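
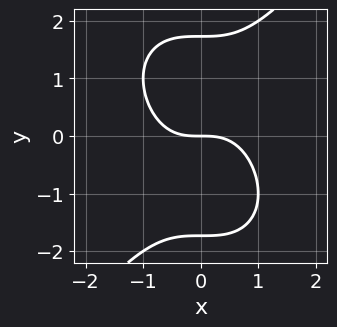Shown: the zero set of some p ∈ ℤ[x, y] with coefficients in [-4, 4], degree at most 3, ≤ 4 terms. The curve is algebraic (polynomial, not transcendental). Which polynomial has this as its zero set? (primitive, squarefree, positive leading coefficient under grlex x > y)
Degree: the shape is more complex than any degree-2 curve, so deg p = 3.
Observable constraints: it crosses the x-axis at the gridline x = 0; one y-axis crossing is at y = 0.
Solving for integer coefficients yields p as stated.

2*x^3 - y^3 + 3*y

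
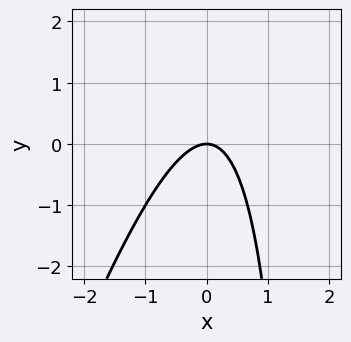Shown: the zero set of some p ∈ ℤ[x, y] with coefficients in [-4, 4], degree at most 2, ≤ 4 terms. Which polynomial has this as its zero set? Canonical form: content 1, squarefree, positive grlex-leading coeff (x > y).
1. Degree: no degree-1 curve has this shape, so deg p = 2.
2. Reading off the gridlines: one y-axis crossing is at y = 0; one x-axis crossing is at x = 0.
3. These observations pin down the coefficients.

3*x^2 - x*y + 2*y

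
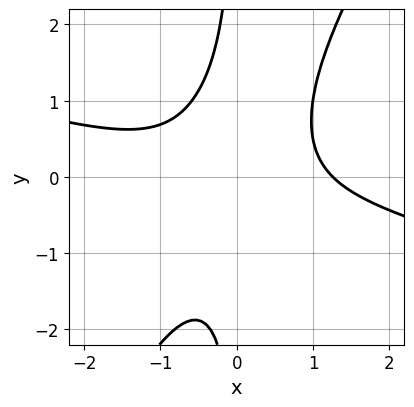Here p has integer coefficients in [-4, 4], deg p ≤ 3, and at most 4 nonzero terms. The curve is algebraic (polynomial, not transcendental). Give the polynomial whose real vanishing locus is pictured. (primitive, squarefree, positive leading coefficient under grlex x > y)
x^3 + 3*x^2*y - 2*x*y^2 - 2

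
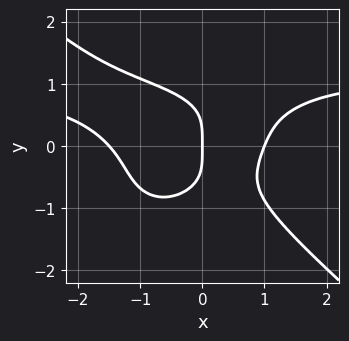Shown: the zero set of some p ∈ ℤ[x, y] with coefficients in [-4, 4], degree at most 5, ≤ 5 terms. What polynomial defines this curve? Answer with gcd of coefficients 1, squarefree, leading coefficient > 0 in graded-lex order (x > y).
(a) Degree: a generic line meets the curve in up to 4 points, so deg p = 4.
(b) Observable constraints: it meets the y-axis at y = 0 (among the integer gridlines); the x-axis gridline crossings are at x ∈ {0, 1}.
(c) Solving for integer coefficients yields p as stated.

2*x^3*y + 3*y^4 - 2*x^3 - x^2 + 3*x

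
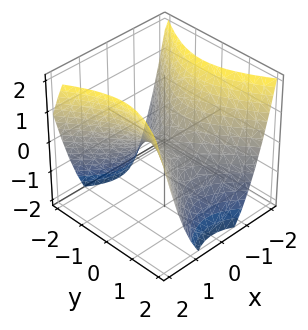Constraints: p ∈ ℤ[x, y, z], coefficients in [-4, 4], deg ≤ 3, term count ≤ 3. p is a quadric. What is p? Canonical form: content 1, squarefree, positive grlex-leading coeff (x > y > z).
1. The degree is 2 — a hyperbolic paraboloid; a quadric.
2. Symmetries: it's symmetric under y → −y, forcing even powers of y; the x ↦ −x reflection is a symmetry, so x appears only in even powers.
3. Checking where it meets the axes: it meets the x-axis at x = 0 (among the integer gridlines); one z-axis crossing is at z = 0; it meets the y-axis at y = 0 (among the integer gridlines).
4. These observations pin down the coefficients.

3*x^2 - 2*y^2 - 3*z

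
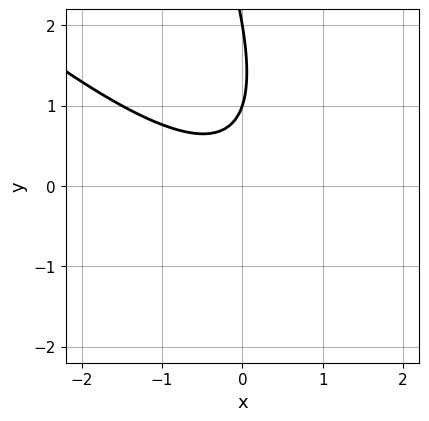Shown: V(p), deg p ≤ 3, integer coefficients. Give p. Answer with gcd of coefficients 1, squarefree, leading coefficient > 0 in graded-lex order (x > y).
2*x^2 + 3*x*y + y^2 - 3*y + 2

The degree is 2 — no degree-1 curve has this shape.
From the axis intercepts and sections: among the integer gridlines, it crosses the y-axis at y ∈ {1, 2}; the curve avoids every integer x-axis point in the box.
Matching integer coefficients to the picture gives p.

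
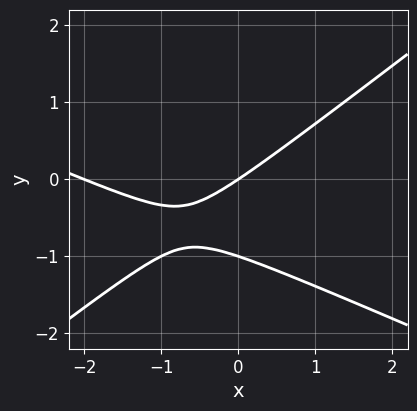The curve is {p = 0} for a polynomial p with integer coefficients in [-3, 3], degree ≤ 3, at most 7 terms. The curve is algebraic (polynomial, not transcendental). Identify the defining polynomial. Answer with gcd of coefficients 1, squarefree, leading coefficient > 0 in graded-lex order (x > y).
The degree is 2 — no degree-1 curve has this shape.
Reading off the gridlines: the y-axis gridline crossings are at y ∈ {-1, 0}; the x-axis gridline crossings are at x ∈ {-2, 0}.
Together with the visible shape, these determine p as stated.

x^2 + x*y - 3*y^2 + 2*x - 3*y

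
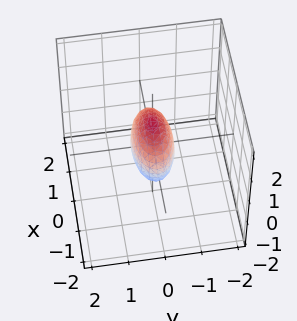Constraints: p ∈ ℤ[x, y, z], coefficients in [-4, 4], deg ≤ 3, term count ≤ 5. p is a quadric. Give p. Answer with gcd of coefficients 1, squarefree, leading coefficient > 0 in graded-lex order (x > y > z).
First, degree: a closed, bounded, convex surface; a quadric, so deg p = 2.
Next, symmetries: it's symmetric under z → −z, forcing even powers of z; mirror symmetry x ↦ −x ⇒ only even powers of x; it's symmetric under y → −y, forcing even powers of y.
Then, from the axis intercepts and sections: the z-axis gridline crossings are at z ∈ {-1, 1}; among the integer gridlines, it crosses the x-axis at x ∈ {-1, 1}.
Finally, matching integer coefficients to the picture gives p.

x^2 + 3*y^2 + z^2 - 1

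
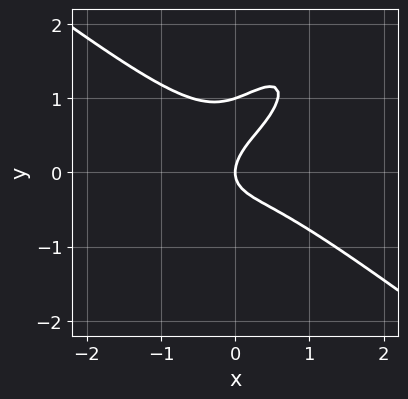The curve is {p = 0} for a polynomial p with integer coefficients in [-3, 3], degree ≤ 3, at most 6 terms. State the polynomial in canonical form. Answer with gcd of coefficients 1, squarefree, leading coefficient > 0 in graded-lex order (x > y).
3*x^3 - 3*x*y^2 + 3*y^3 - 3*y^2 + 2*x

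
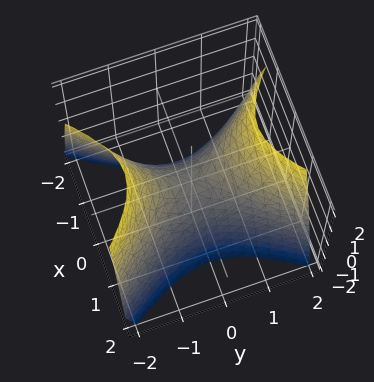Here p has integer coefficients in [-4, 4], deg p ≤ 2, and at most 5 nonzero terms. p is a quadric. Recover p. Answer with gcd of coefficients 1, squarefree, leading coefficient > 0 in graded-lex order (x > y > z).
(a) Degree: a saddle surface; a quadric, so deg p = 2.
(b) Symmetries: mirror symmetry x ↦ −x ⇒ only even powers of x; it's symmetric under y → −y, forcing even powers of y.
(c) Observable constraints: one x-axis crossing is at x = 0; one y-axis crossing is at y = 0; it meets the z-axis at z = 0 (among the integer gridlines).
(d) Fitting integer coefficients to these (and the overall shape) gives p.

3*x^2 - 2*y^2 + 2*z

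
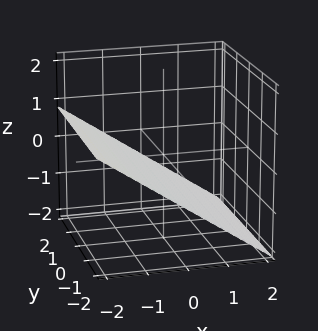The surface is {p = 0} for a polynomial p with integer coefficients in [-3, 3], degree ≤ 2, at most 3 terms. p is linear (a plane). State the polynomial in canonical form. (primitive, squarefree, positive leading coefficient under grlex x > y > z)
First, the degree is 1 — every cross-section is a straight line — this is a plane.
Then, reading off the gridlines: the surface avoids every integer y-axis point in the box; it crosses the x-axis at the gridline x = -1.
Finally, these observations pin down the coefficients.

2*x + 3*z + 2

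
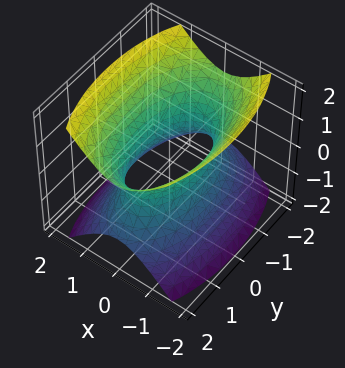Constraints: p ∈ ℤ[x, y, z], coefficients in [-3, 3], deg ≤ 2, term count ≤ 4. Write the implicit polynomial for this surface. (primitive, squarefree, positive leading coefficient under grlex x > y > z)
3*x^2 + y^2 - 2*z^2 - 2

The degree is 2 — an hourglass — one-sheet hyperboloid; a quadric.
Symmetries: the y ↦ −y reflection is a symmetry, so y appears only in even powers; it's symmetric under x → −x, forcing even powers of x; mirror symmetry z ↦ −z ⇒ only even powers of z.
From the axis intercepts and sections: the surface avoids every integer z-axis point in the box.
The integer polynomial consistent with all of this is the stated p.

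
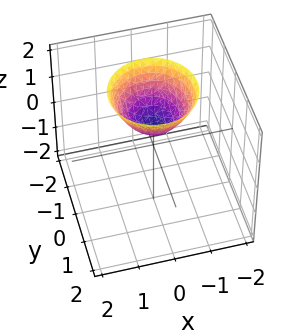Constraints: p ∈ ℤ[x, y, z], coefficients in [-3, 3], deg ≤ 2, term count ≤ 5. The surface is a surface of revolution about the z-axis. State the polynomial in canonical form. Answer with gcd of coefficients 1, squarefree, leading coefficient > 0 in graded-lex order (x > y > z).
3*x^2 + 3*y^2 - 3*z + 2

deg p = 2. A generic line meets the surface in up to 2 points.
Symmetries: rotational symmetry about the z-axis ⇒ p depends on x, y only through x² + y².
Checking where it meets the axes: a circular section at z = 1 has radius between 0 and 1; the surface avoids every integer y-axis point in the box; it misses every integer gridline on the x-axis.
Together with the visible shape, these determine p as stated.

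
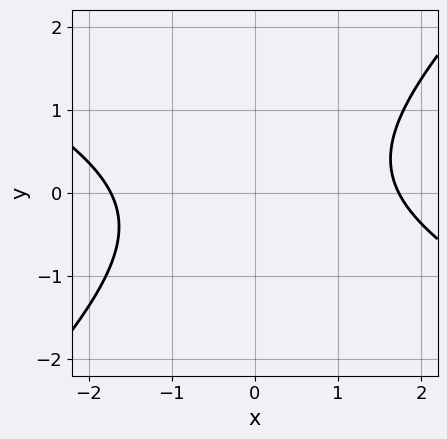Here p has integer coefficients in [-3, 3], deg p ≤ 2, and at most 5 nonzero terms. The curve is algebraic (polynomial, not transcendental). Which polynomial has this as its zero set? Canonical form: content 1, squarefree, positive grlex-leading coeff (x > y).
(a) Degree: a generic line meets the curve in up to 2 points, so deg p = 2.
(b) Against the integer gridlines: the curve avoids every integer y-axis point in the box.
(c) The integer polynomial consistent with all of this is the stated p.

x^2 + x*y - 2*y^2 - 3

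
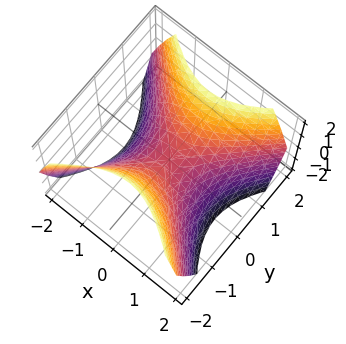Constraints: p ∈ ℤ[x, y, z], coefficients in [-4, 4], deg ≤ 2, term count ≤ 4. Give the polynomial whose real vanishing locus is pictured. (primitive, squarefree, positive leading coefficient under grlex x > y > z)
deg p = 2. A saddle surface; a quadric.
Symmetries: mirror symmetry x ↦ −x ⇒ only even powers of x; mirror symmetry y ↦ −y ⇒ only even powers of y.
Against the integer gridlines: it crosses the y-axis at the gridline y = 0; it crosses the x-axis at the gridline x = 0.
Solving for integer coefficients yields p as stated.

x^2 - y^2 + z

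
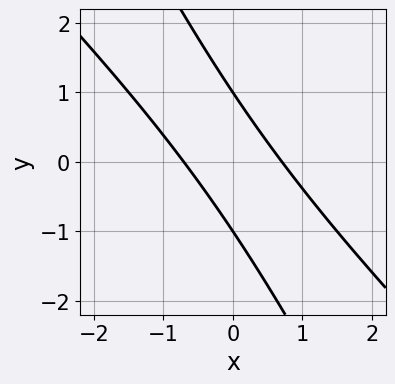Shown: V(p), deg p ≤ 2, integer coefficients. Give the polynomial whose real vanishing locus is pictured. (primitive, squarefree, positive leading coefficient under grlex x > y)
2*x^2 + 3*x*y + y^2 - 1

(a) Degree: a generic line meets the curve in up to 2 points, so deg p = 2.
(b) Reading off the gridlines: among the integer gridlines, it crosses the y-axis at y ∈ {-1, 1}.
(c) Assembling these constraints gives the stated polynomial.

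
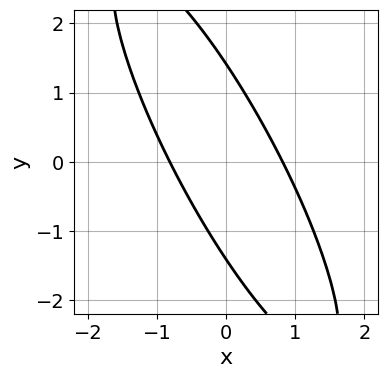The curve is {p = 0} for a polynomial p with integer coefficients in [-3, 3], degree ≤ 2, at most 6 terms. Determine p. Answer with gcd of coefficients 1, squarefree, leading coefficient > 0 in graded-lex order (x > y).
1. deg p = 2.
2. Solving for integer coefficients yields p as stated.

3*x^2 + 3*x*y + y^2 - 2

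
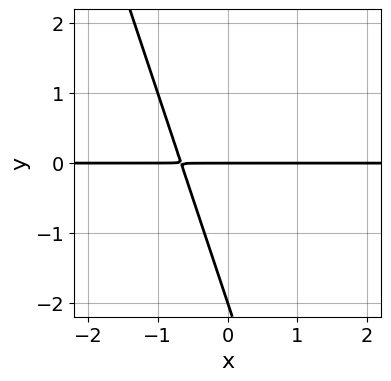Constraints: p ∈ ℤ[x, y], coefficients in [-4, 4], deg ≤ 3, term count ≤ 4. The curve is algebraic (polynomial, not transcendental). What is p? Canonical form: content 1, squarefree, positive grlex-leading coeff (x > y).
1. Degree: a generic line meets the curve in up to 2 points, so deg p = 2.
2. Checking where it meets the axes: the y-axis gridline crossings are at y ∈ {-2, 0}; every point of the x-axis in the box is on the curve.
3. Assembling these constraints gives the stated polynomial.

3*x*y + y^2 + 2*y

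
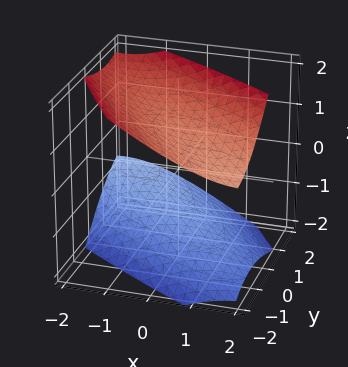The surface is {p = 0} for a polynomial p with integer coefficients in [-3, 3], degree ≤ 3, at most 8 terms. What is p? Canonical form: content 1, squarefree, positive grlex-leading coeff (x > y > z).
x^2 + 2*x*y + y^2 + y*z - 2*z^2 + 3

First, I count 2 distinct pieces. They look like related sheets of one shape, so recover p as a whole.
Next, deg p = 2. The shape is more complex than any degree-1 surface.
Next, checking where it meets the axes: no y-intercept at any integer in the box; the surface avoids every integer x-axis point in the box.
Finally, matching integer coefficients to the picture gives p.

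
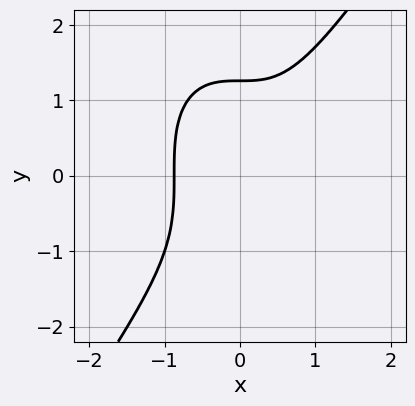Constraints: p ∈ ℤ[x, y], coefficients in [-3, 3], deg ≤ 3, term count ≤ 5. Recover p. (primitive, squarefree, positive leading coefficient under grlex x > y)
3*x^3 - y^3 + 2

(a) Degree: the shape is more complex than any degree-2 curve, so deg p = 3.
(b) Matching integer coefficients to the picture gives p.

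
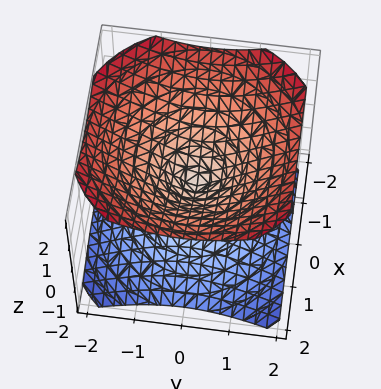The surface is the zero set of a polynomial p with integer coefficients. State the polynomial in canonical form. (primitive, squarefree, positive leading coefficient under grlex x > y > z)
2*x^2 + 2*y^2 - 3*z^2

1. There are 2 components. They look like related sheets of one shape, so recover p as a whole.
2. deg p = 2. A double cone through the origin; a quadric.
3. Symmetries: rotational symmetry about the z-axis ⇒ p depends on x, y only through x² + y²; mirror symmetry z ↦ −z ⇒ only even powers of z.
4. Checking where it meets the axes: it crosses the x-axis at the gridline x = 0; it crosses the z-axis at the gridline z = 0; a circular section at z = -1 has radius between 1 and 2; it crosses the y-axis at the gridline y = 0.
5. These observations pin down the coefficients.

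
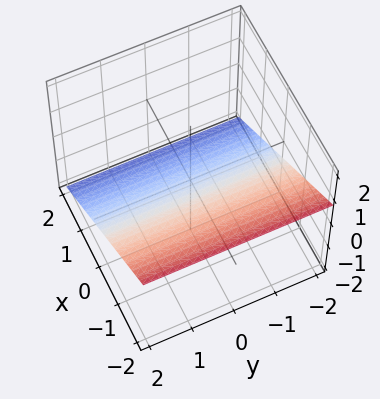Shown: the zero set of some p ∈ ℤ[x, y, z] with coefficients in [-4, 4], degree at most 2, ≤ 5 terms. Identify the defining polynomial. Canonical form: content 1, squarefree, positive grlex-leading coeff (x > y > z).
2*x + 3*z + 2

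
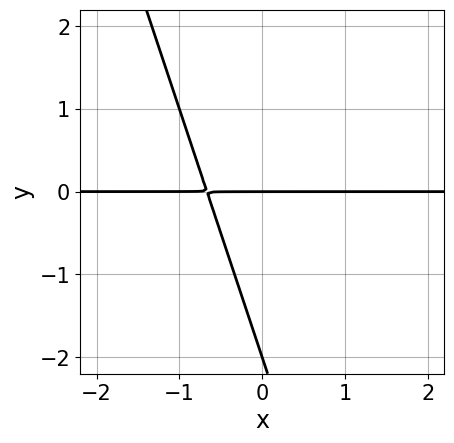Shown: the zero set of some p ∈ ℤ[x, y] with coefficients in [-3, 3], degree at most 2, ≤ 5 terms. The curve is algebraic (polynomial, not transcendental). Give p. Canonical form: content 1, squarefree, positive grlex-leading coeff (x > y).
1. deg p = 2. No degree-1 curve has this shape.
2. Reading off the gridlines: the visible x-axis segment lies entirely on the curve; the y-axis gridline crossings are at y ∈ {-2, 0}.
3. Fitting integer coefficients to these (and the overall shape) gives p.

3*x*y + y^2 + 2*y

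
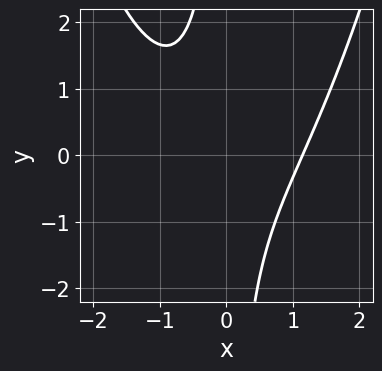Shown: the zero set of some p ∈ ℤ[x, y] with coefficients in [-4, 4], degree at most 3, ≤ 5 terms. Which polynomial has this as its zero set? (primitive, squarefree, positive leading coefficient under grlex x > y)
2*x^3 - 3*x*y - 3

First, the degree is 3 — a generic line meets the curve in up to 3 points.
Then, against the integer gridlines: no y-intercept at any integer in the box.
Finally, these observations pin down the coefficients.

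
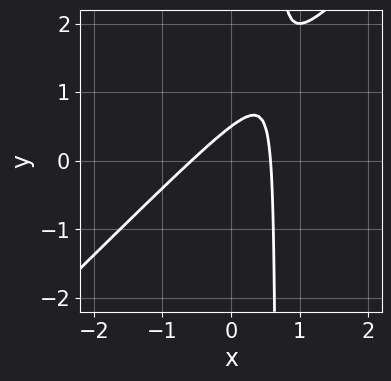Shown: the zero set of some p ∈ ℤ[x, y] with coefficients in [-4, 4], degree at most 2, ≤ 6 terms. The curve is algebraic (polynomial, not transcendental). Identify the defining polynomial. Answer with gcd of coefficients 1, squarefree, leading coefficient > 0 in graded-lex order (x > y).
3*x^2 - 3*x*y + 2*y - 1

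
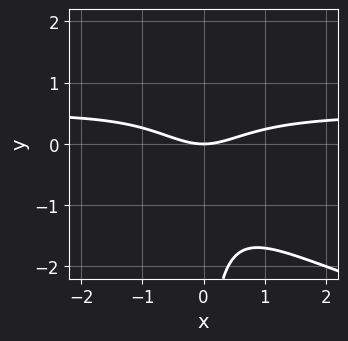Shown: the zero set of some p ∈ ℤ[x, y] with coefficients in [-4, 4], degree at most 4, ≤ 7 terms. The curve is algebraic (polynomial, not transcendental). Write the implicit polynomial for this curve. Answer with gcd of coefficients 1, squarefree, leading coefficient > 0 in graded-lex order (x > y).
(a) Degree: the shape is more complex than any degree-3 curve, so deg p = 4.
(b) From the visible intercepts: it crosses the x-axis at the gridline x = 0; it crosses the y-axis at the gridline y = 0.
(c) The integer polynomial consistent with all of this is the stated p.

x*y^3 - 2*x^2*y - x*y^2 + x^2 - 2*y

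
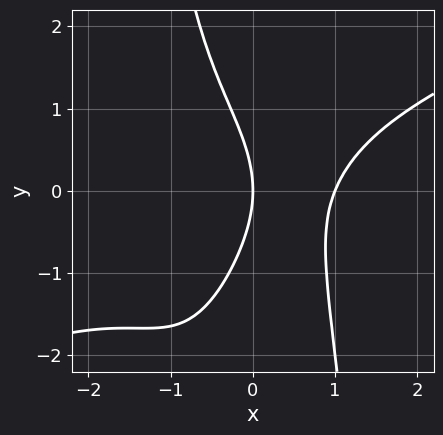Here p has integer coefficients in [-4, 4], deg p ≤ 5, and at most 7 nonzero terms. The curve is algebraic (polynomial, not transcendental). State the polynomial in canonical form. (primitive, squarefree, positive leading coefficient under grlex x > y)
x^4 - 2*x^3*y + 2*x^2 - y^2 - 3*x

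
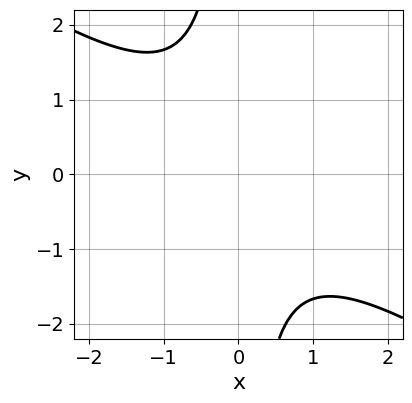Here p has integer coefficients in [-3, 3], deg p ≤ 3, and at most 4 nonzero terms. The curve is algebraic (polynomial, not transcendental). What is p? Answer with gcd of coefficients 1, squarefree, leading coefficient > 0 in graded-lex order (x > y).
The degree is 2 — no degree-1 curve has this shape.
From the axis intercepts and sections: the curve avoids every integer x-axis point in the box; no y-intercept at any integer in the box.
Assembling these constraints gives the stated polynomial.

2*x^2 + 3*x*y + 3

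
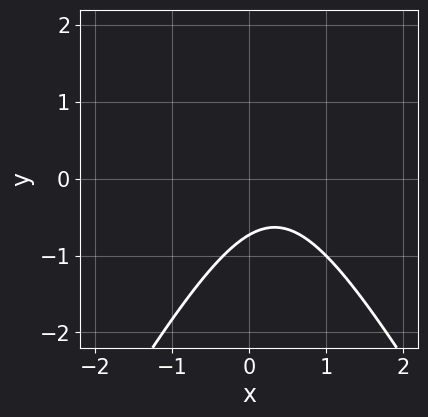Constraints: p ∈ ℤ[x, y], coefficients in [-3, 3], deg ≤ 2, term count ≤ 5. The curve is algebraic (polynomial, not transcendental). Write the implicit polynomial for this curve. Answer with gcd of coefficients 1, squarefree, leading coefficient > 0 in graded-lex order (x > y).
(a) deg p = 2. No degree-1 curve has this shape.
(b) From the visible intercepts: the curve avoids every integer x-axis point in the box.
(c) Matching integer coefficients to the picture gives p.

3*x^2 - y^2 - 2*x + 2*y + 2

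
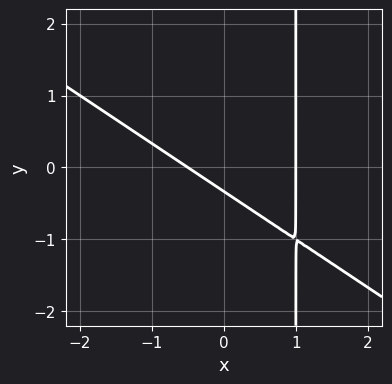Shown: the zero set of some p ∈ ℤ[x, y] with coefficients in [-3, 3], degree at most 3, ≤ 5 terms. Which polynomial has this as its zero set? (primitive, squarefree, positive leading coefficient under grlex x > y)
2*x^2 + 3*x*y - x - 3*y - 1

deg p = 2. No degree-1 curve has this shape.
Against the integer gridlines: it meets the x-axis at x = 1 (among the integer gridlines).
Solving for integer coefficients yields p as stated.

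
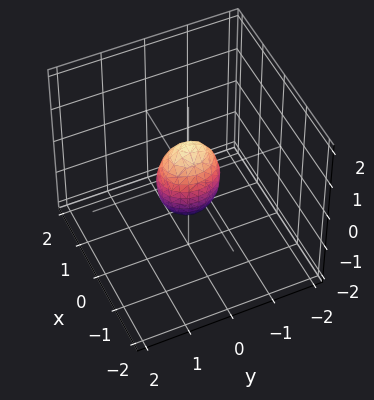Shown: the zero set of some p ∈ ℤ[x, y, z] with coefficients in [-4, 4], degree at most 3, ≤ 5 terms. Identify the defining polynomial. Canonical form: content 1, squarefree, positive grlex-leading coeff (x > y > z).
3*x^2 + 2*y^2 + z^2 - 1

First, the degree is 2 — a closed, bounded, convex surface; a quadric.
Then, symmetries: mirror symmetry y ↦ −y ⇒ only even powers of y; it's symmetric under z → −z, forcing even powers of z; mirror symmetry x ↦ −x ⇒ only even powers of x.
Then, checking where it meets the axes: among the integer gridlines, it crosses the z-axis at z ∈ {-1, 1}.
Finally, these observations pin down the coefficients.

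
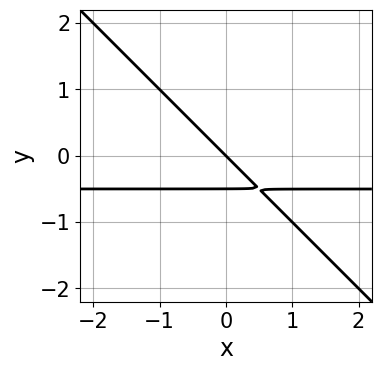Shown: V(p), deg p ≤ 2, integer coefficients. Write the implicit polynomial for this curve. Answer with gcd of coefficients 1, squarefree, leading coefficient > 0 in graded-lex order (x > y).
2*x*y + 2*y^2 + x + y

1. Degree: a generic line meets the curve in up to 2 points, so deg p = 2.
2. Against the integer gridlines: it crosses the x-axis at the gridline x = 0; it meets the y-axis at y = 0 (among the integer gridlines).
3. Putting this together gives p.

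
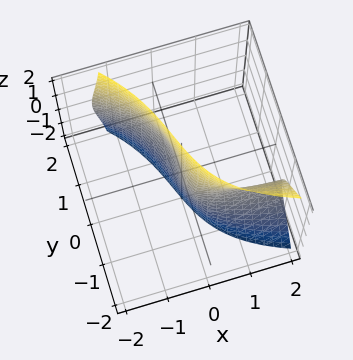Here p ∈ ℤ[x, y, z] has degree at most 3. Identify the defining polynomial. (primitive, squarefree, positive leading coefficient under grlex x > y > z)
Degree: a generic line meets the surface in up to 3 points, so deg p = 3.
Checking where it meets the axes: one x-axis crossing is at x = 0; one y-axis crossing is at y = 0; every point of the z-axis in the box is on the surface.
The integer polynomial consistent with all of this is the stated p.

2*x*z^2 + y^3 + y*z^2 + 2*x*y + 2*x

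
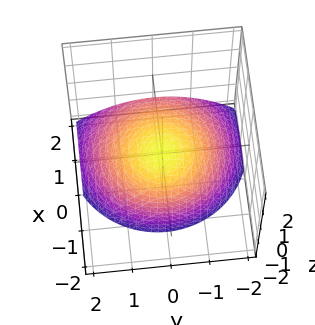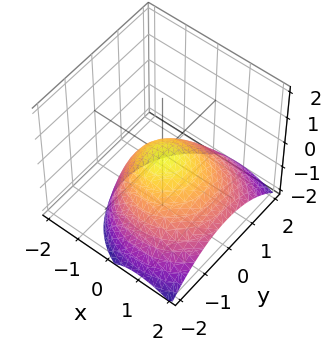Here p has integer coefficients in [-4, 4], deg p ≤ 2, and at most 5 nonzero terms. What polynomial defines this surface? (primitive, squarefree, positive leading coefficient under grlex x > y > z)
x^2 + x*z + y^2 + 2*z

(a) The degree is 2 — no degree-1 surface has this shape.
(b) From the axis intercepts and sections: it crosses the y-axis at the gridline y = 0; it meets the x-axis at x = 0 (among the integer gridlines); one z-axis crossing is at z = 0.
(c) Fitting integer coefficients to these (and the overall shape) gives p.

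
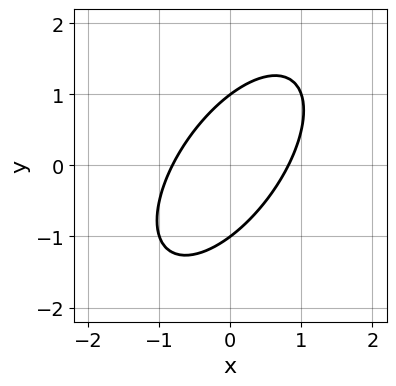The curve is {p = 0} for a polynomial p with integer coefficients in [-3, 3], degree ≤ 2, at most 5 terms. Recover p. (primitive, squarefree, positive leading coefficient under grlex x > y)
3*x^2 - 3*x*y + 2*y^2 - 2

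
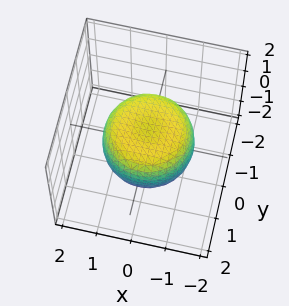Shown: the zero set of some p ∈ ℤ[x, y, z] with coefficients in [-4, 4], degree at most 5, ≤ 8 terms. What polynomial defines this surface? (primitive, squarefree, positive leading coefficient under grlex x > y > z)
2*x^4 + 4*x^2*y^2 + 2*y^4 - 2*x^2 - 2*y^2 + 3*z^2 - 2

1. deg p = 4. A generic line meets the surface in up to 4 points.
2. Symmetries: rotational symmetry about the z-axis ⇒ p depends on x, y only through x² + y².
3. Against the integer gridlines: a circular section at z = 0 has radius between 1 and 2.
4. Fitting integer coefficients to these (and the overall shape) gives p.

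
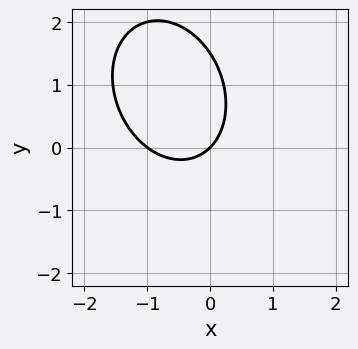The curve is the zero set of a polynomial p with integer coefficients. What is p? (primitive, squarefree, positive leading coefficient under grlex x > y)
First, deg p = 2.
Then, checking where it meets the axes: the x-axis gridline crossings are at x ∈ {-1, 0}; it meets the y-axis at y = 0 (among the integer gridlines).
Finally, together with the visible shape, these determine p as stated.

3*x^2 + x*y + 2*y^2 + 3*x - 3*y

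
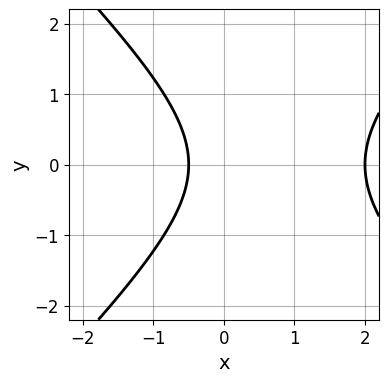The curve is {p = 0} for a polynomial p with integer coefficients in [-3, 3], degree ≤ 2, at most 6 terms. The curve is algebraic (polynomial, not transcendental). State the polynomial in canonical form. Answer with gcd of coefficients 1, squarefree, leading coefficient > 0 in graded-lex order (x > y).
2*x^2 - 2*y^2 - 3*x - 2

deg p = 2.
Symmetries: mirror symmetry y ↦ −y ⇒ only even powers of y.
Against the integer gridlines: one x-axis crossing is at x = 2; it misses every integer gridline on the y-axis.
Together with the visible shape, these determine p as stated.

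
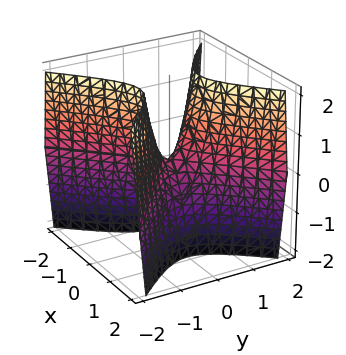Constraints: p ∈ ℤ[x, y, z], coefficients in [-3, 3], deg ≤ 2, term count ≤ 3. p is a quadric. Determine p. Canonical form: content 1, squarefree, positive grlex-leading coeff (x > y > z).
The degree is 2 — a saddle surface; a quadric.
Symmetries: it's symmetric under y → −y, forcing even powers of y; mirror symmetry x ↦ −x ⇒ only even powers of x.
Observable constraints: one y-axis crossing is at y = 0; it crosses the z-axis at the gridline z = 0; it crosses the x-axis at the gridline x = 0.
The integer polynomial consistent with all of this is the stated p.

3*x^2 - 3*y^2 + z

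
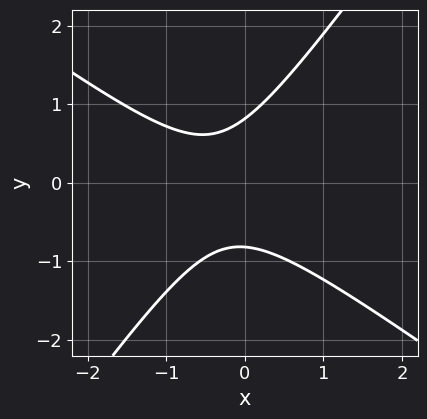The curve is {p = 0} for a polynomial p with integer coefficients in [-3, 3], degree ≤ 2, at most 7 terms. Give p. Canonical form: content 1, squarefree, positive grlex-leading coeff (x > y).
3*x^2 + 2*x*y - 3*y^2 + 2*x + 2

(a) deg p = 2.
(b) Observable constraints: the curve avoids every integer x-axis point in the box.
(c) The integer polynomial consistent with all of this is the stated p.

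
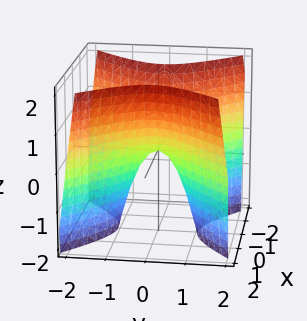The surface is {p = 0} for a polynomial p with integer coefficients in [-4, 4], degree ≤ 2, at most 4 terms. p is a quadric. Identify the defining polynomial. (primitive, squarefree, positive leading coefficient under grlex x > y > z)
The degree is 2 — a saddle surface; a quadric.
Symmetries: it's symmetric under y → −y, forcing even powers of y; mirror symmetry x ↦ −x ⇒ only even powers of x.
Observable constraints: one z-axis crossing is at z = 0; it crosses the x-axis at the gridline x = 0; one y-axis crossing is at y = 0.
Together with the visible shape, these determine p as stated.

2*x^2 - 2*y^2 - z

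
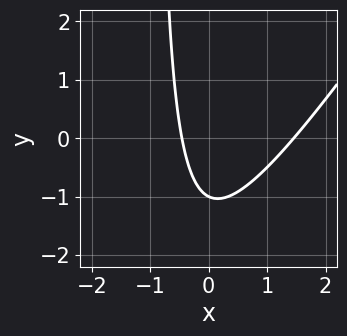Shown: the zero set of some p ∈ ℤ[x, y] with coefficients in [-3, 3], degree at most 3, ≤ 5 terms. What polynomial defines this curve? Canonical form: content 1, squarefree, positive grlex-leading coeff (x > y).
3*x^2 - 2*x*y - 3*x - 2*y - 2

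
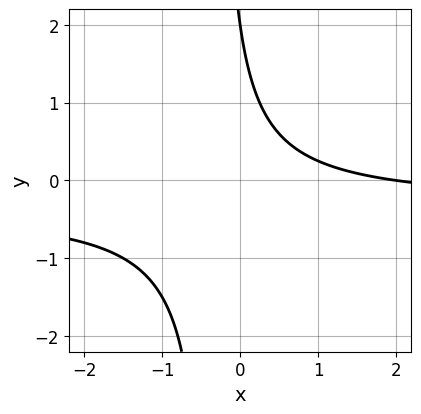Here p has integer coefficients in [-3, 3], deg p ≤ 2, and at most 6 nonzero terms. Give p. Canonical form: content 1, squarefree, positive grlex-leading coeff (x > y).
3*x*y + x + y - 2

First, the degree is 2 — the shape is more complex than any degree-1 curve.
Next, checking where it meets the axes: it meets the x-axis at x = 2 (among the integer gridlines); one y-axis crossing is at y = 2.
Finally, the integer polynomial consistent with all of this is the stated p.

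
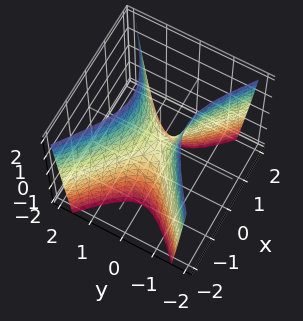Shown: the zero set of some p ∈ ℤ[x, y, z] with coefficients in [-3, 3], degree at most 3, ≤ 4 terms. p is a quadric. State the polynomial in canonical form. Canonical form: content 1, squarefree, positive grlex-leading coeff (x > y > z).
2*x^2 - 3*y^2 + z

First, the degree is 2 — a hyperbolic paraboloid; a quadric.
Next, symmetries: it's symmetric under x → −x, forcing even powers of x; the y ↦ −y reflection is a symmetry, so y appears only in even powers.
Then, against the integer gridlines: one x-axis crossing is at x = 0; it crosses the z-axis at the gridline z = 0; one y-axis crossing is at y = 0.
Finally, these observations pin down the coefficients.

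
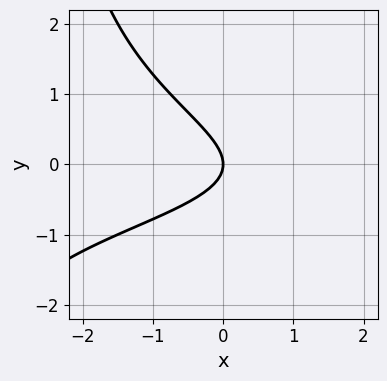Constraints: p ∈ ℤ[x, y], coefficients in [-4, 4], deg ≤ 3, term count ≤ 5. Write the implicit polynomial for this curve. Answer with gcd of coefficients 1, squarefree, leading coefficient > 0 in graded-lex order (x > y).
x*y^2 + x*y + 3*y^2 + 2*x

1. The degree is 3 — no degree-2 curve has this shape.
2. From the axis intercepts and sections: it crosses the x-axis at the gridline x = 0; one y-axis crossing is at y = 0.
3. Fitting integer coefficients to these (and the overall shape) gives p.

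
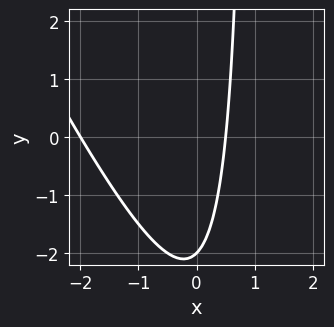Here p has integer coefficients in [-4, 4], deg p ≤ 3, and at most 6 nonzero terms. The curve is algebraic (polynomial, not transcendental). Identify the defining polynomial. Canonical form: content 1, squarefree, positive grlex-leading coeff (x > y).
2*x^2 + x*y + 3*x - y - 2

First, deg p = 2. The shape is more complex than any degree-1 curve.
Next, from the axis intercepts and sections: one y-axis crossing is at y = -2; one x-axis crossing is at x = -2.
Finally, fitting integer coefficients to these (and the overall shape) gives p.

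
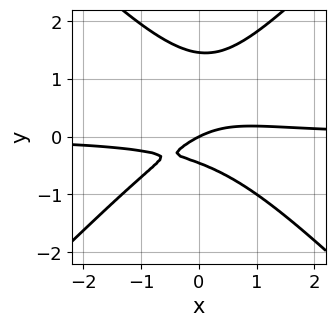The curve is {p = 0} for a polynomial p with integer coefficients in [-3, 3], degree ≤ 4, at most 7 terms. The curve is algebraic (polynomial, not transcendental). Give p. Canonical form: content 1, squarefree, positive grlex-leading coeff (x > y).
3*x^2*y - 3*y^3 + 3*y^2 - x + 2*y

1. Degree: the shape is more complex than any degree-2 curve, so deg p = 3.
2. From the visible intercepts: it meets the y-axis at y = 0 (among the integer gridlines); it crosses the x-axis at the gridline x = 0.
3. Together with the visible shape, these determine p as stated.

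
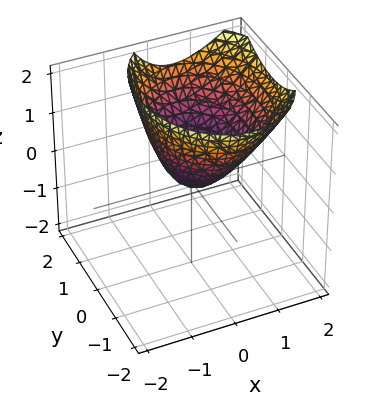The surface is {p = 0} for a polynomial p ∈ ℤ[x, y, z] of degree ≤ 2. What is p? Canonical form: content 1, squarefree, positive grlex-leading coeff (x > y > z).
3*x^2 - 2*x*z + 2*y^2 - y*z - 3*z

The degree is 2 — no degree-1 surface has this shape.
From the axis intercepts and sections: it meets the x-axis at x = 0 (among the integer gridlines); one z-axis crossing is at z = 0.
Matching integer coefficients to the picture gives p.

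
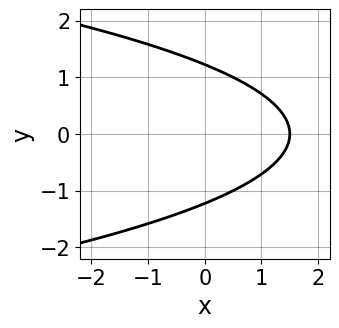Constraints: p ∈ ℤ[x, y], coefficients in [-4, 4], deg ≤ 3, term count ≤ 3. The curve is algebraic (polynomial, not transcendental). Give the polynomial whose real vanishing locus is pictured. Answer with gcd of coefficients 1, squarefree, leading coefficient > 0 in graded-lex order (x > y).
First, deg p = 2. A generic line meets the curve in up to 2 points.
Next, symmetries: it's symmetric under y → −y, forcing even powers of y.
Finally, putting this together gives p.

2*y^2 + 2*x - 3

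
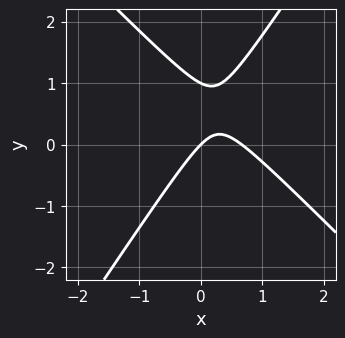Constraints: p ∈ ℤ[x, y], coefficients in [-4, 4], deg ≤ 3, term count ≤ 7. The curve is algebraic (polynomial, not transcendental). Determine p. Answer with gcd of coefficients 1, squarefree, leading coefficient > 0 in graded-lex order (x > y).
3*x^2 + x*y - 2*y^2 - 2*x + 2*y

First, deg p = 2.
Next, reading off the gridlines: it meets the x-axis at x = 0 (among the integer gridlines); the y-axis gridline crossings are at y ∈ {0, 1}.
Finally, assembling these constraints gives the stated polynomial.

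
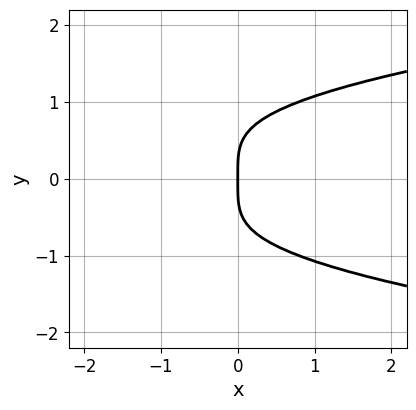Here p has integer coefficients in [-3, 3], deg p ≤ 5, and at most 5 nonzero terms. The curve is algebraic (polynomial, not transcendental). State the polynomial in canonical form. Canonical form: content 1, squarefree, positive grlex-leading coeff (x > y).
First, deg p = 4.
Then, symmetries: mirror symmetry y ↦ −y ⇒ only even powers of y.
Then, reading off the gridlines: it crosses the x-axis at the gridline x = 0; it meets the y-axis at y = 0 (among the integer gridlines).
Finally, these observations pin down the coefficients.

3*y^4 - x^2 - 3*x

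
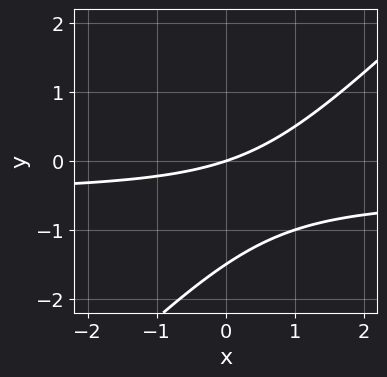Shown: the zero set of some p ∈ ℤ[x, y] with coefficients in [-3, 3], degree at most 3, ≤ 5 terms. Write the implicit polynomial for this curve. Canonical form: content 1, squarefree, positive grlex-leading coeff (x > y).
2*x*y - 2*y^2 + x - 3*y

1. deg p = 2.
2. From the axis intercepts and sections: it meets the y-axis at y = 0 (among the integer gridlines); one x-axis crossing is at x = 0.
3. Putting this together gives p.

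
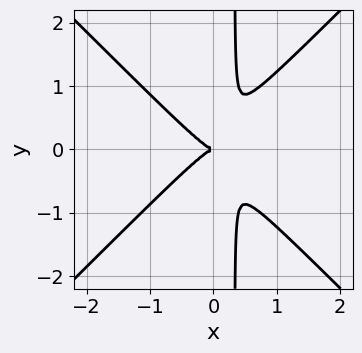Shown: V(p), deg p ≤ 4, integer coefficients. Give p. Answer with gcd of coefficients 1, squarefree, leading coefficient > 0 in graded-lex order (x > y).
3*x^3 - 3*x*y^2 + y^2

The degree is 3 — a generic line meets the curve in up to 3 points.
Symmetries: mirror symmetry y ↦ −y ⇒ only even powers of y.
Reading off the gridlines: it meets the x-axis at x = 0 (among the integer gridlines); it meets the y-axis at y = 0 (among the integer gridlines).
Together with the visible shape, these determine p as stated.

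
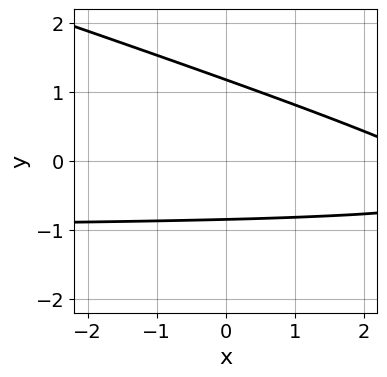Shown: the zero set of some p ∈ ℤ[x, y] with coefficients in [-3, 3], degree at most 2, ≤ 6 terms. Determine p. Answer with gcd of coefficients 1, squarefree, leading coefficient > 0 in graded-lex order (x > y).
1. The degree is 2 — no degree-1 curve has this shape.
2. From the axis intercepts and sections: it misses every integer gridline on the x-axis.
3. Fitting integer coefficients to these (and the overall shape) gives p.

x*y + 3*y^2 + x - y - 3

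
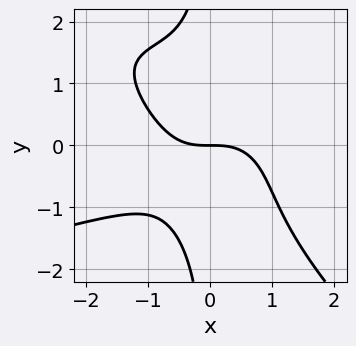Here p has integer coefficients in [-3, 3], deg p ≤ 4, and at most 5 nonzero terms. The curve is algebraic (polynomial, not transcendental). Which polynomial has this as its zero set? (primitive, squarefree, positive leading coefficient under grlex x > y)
2*x^2*y^2 + 2*x*y^3 + 2*x^3 + 3*y

The degree is 4 — a generic line meets the curve in up to 4 points.
Observable constraints: one y-axis crossing is at y = 0; it meets the x-axis at x = 0 (among the integer gridlines).
The integer polynomial consistent with all of this is the stated p.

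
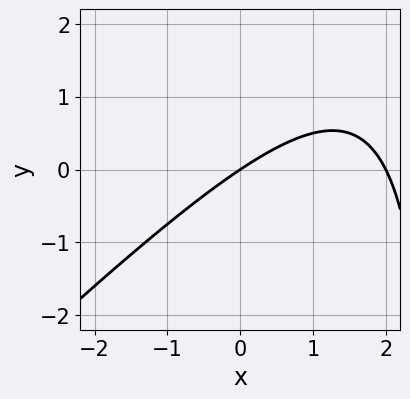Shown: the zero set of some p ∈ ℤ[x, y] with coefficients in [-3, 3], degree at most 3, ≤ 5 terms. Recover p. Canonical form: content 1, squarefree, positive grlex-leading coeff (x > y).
x^2 - x*y - 2*x + 3*y

1. The degree is 2 — the shape is more complex than any degree-1 curve.
2. Against the integer gridlines: among the integer gridlines, it crosses the x-axis at x ∈ {0, 2}; one y-axis crossing is at y = 0.
3. These observations pin down the coefficients.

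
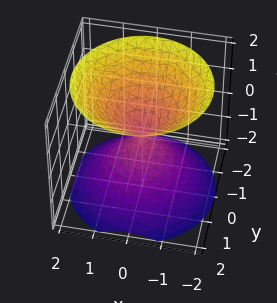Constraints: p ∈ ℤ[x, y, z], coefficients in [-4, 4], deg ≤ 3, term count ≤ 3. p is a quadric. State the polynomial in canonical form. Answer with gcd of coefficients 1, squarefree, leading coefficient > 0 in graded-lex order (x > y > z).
(a) I count 2 distinct pieces.
(b) Degree: two nappes meeting at a single point; a quadric, so deg p = 2.
(c) Symmetries: rotational symmetry about the z-axis ⇒ p depends on x, y only through x² + y²; the z ↦ −z reflection is a symmetry, so z appears only in even powers.
(d) Reading off the gridlines: it meets the y-axis at y = 0 (among the integer gridlines); it crosses the z-axis at the gridline z = 0; one x-axis crossing is at x = 0; a circular section at z = -1 has radius exactly 1.
(e) Together with the visible shape, these determine p as stated.

x^2 + y^2 - z^2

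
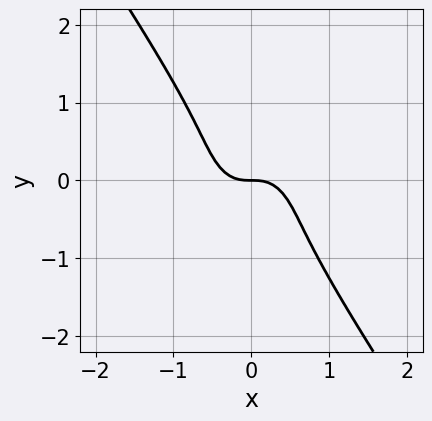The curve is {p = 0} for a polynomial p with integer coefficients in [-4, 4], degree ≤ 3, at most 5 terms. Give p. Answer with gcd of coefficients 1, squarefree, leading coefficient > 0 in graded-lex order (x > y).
3*x^3 + 2*x^2*y + 3*x*y^2 + 2*y^3 + y

First, the degree is 3 — no degree-2 curve has this shape.
Next, from the visible intercepts: it meets the x-axis at x = 0 (among the integer gridlines); it crosses the y-axis at the gridline y = 0.
Finally, the integer polynomial consistent with all of this is the stated p.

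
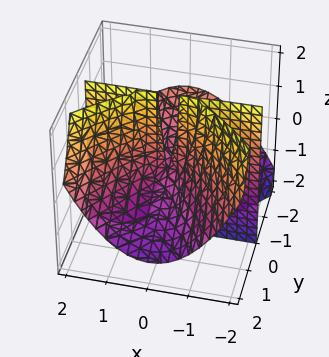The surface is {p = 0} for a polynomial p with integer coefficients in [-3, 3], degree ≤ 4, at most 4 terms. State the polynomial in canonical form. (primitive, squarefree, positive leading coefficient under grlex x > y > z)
(a) Degree: a generic line meets the surface in up to 3 points, so deg p = 3.
(b) Checking where it meets the axes: the visible z-axis segment lies entirely on the surface; the visible x-axis segment lies entirely on the surface; it crosses the y-axis at the gridline y = -1.
(c) Assembling these constraints gives the stated polynomial.

2*x^2*y - y^3 - 2*y^2*z - y^2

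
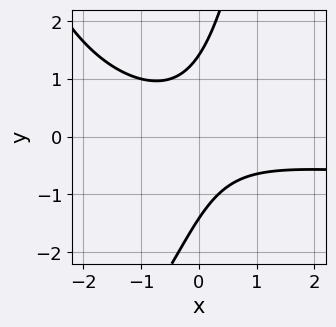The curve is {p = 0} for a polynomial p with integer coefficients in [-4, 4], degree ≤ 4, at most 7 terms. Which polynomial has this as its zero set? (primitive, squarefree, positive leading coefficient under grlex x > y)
Degree: a generic line meets the curve in up to 3 points, so deg p = 3.
Against the integer gridlines: the curve avoids every integer x-axis point in the box.
Fitting integer coefficients to these (and the overall shape) gives p.

x^2*y + x^2 + 3*x*y - y^2 + 2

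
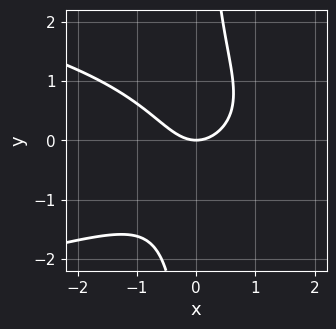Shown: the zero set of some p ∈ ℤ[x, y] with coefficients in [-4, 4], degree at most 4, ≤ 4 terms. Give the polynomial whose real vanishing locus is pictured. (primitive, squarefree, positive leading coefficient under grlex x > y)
x*y^2 + x^2 - y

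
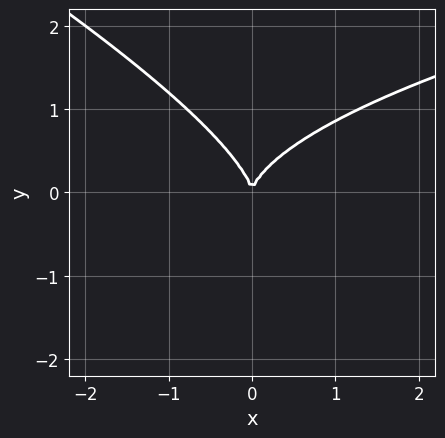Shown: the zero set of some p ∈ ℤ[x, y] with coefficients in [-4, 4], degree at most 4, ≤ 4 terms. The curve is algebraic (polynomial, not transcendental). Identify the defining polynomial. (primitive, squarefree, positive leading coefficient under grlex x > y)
First, degree: the shape is more complex than any degree-2 curve, so deg p = 3.
Next, from the axis intercepts and sections: it meets the y-axis at y = 0 (among the integer gridlines); one x-axis crossing is at x = 0.
Finally, assembling these constraints gives the stated polynomial.

x*y^2 + 2*y^3 - 2*x^2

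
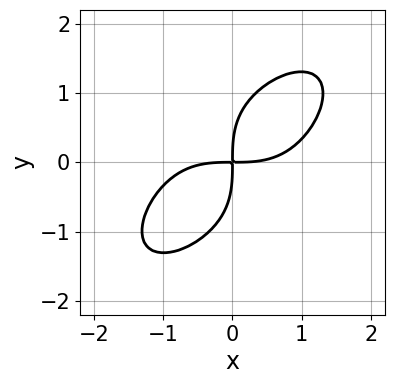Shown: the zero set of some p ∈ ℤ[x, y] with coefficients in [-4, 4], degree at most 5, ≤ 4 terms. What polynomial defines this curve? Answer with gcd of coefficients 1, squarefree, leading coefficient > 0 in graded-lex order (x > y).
First, deg p = 4.
Finally, matching integer coefficients to the picture gives p.

x^4 + y^4 - 3*x*y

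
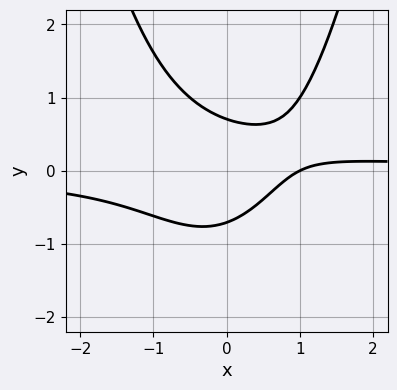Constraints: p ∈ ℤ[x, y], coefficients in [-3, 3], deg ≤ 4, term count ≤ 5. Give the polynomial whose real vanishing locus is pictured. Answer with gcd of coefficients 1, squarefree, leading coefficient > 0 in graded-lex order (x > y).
2*x^2*y - 2*y^2 - x + 1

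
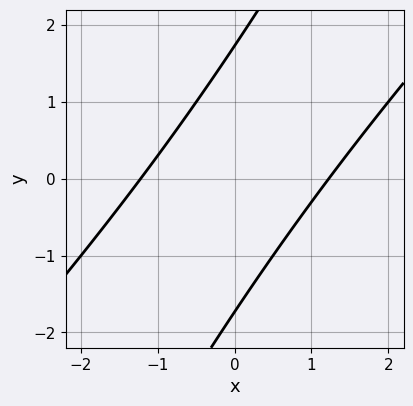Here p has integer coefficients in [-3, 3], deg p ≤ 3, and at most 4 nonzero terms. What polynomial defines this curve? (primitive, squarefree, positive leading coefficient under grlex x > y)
Degree: no degree-1 curve has this shape, so deg p = 2.
Putting this together gives p.

2*x^2 - 3*x*y + y^2 - 3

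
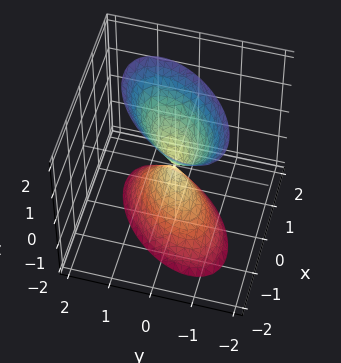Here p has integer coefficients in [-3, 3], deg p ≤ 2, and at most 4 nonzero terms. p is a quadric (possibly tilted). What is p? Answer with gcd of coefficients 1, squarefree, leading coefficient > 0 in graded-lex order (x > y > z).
First, the picture has 2 separate pieces. Treating them together as one polynomial.
Next, the degree is 2 — the shape is more complex than any degree-1 surface.
Then, observable constraints: one z-axis crossing is at z = 0; one x-axis crossing is at x = 0; one y-axis crossing is at y = 0.
Finally, the integer polynomial consistent with all of this is the stated p.

3*x^2 - 3*x*y + 3*y^2 - z^2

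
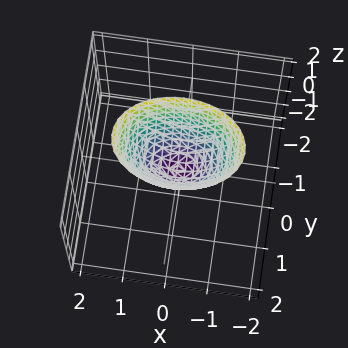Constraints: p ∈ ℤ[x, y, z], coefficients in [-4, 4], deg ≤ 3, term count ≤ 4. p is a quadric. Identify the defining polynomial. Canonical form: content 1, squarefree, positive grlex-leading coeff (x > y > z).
x^2 + 2*y^2 - z

Degree: a single bowl opening along one axis; a quadric, so deg p = 2.
Symmetries: the x ↦ −x reflection is a symmetry, so x appears only in even powers; mirror symmetry y ↦ −y ⇒ only even powers of y.
From the visible intercepts: one x-axis crossing is at x = 0; it crosses the z-axis at the gridline z = 0.
Assembling these constraints gives the stated polynomial.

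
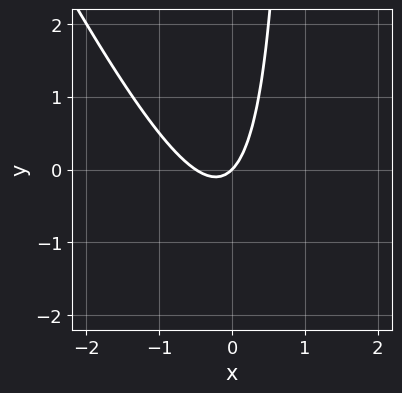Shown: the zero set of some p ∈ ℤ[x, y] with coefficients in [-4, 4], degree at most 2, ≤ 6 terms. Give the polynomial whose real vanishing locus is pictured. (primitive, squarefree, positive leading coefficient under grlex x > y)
1. The degree is 2 — no degree-1 curve has this shape.
2. Checking where it meets the axes: one x-axis crossing is at x = 0; it crosses the y-axis at the gridline y = 0.
3. Together with the visible shape, these determine p as stated.

2*x^2 + x*y + x - y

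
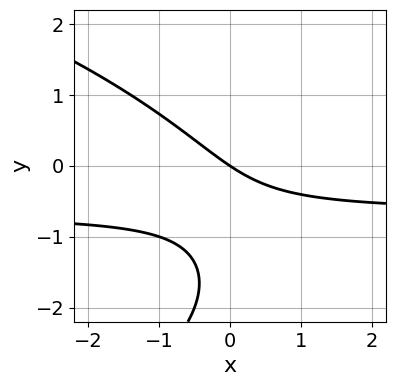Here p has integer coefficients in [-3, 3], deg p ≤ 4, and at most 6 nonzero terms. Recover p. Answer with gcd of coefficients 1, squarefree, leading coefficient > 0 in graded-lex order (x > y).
deg p = 3. A generic line meets the curve in up to 3 points.
From the visible intercepts: it meets the y-axis at y = 0 (among the integer gridlines); one x-axis crossing is at x = 0.
These observations pin down the coefficients.

y^3 + 3*x*y + 3*y^2 + 2*x + 3*y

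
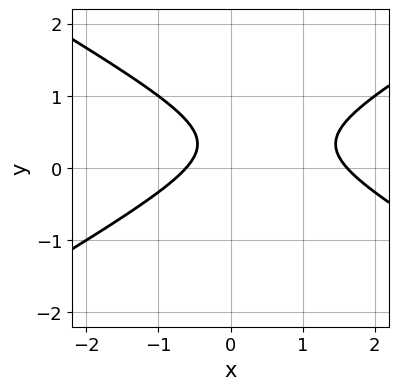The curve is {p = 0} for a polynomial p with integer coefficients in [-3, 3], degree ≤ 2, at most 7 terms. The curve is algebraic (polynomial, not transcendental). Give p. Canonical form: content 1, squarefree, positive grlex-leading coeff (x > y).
x^2 - 3*y^2 - x + 2*y - 1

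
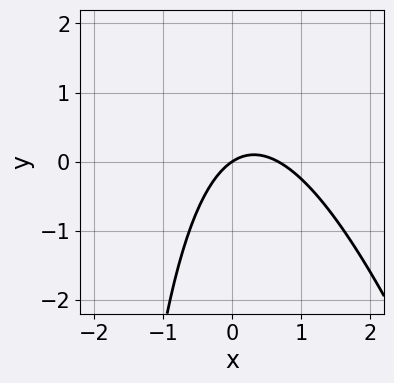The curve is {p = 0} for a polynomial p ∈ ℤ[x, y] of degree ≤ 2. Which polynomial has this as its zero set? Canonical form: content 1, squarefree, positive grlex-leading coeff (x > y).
3*x^2 + x*y - 2*x + 3*y

Degree: a generic line meets the curve in up to 2 points, so deg p = 2.
Observable constraints: it meets the x-axis at x = 0 (among the integer gridlines); it meets the y-axis at y = 0 (among the integer gridlines).
Fitting integer coefficients to these (and the overall shape) gives p.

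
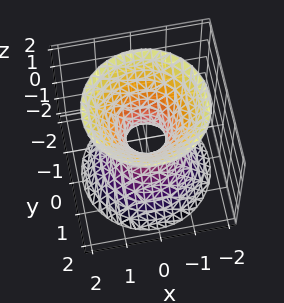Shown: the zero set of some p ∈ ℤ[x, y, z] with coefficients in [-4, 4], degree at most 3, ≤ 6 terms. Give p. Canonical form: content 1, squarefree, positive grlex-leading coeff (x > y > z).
3*x^2 + 3*y^2 - 2*z^2 - 1

(a) The degree is 2 — an hourglass — one-sheet hyperboloid; a quadric.
(b) Symmetries: it's symmetric under z → −z, forcing even powers of z; the surface is invariant under rotation about z: p = q(x² + y², z).
(c) From the visible intercepts: no z-intercept at any integer in the box; a circular section at z = 2 has radius between 1 and 2.
(d) Matching integer coefficients to the picture gives p.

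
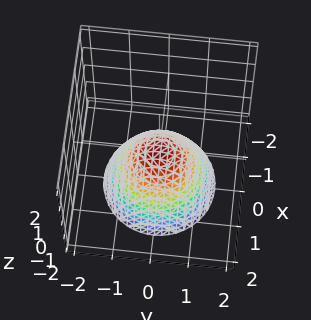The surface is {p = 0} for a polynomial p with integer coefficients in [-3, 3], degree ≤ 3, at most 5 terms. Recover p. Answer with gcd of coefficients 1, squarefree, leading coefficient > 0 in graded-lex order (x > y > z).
(a) deg p = 2.
(b) By symmetry, the z-axis is an axis of rotation, so x and y enter only as x² + y².
(c) From the visible intercepts: a circular section at z = -1 has radius exactly 1; it crosses the y-axis at the gridline y = 0; it crosses the x-axis at the gridline x = 0.
(d) Matching integer coefficients to the picture gives p.

x^2 + y^2 + z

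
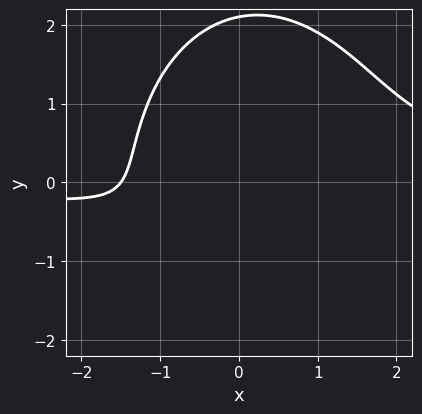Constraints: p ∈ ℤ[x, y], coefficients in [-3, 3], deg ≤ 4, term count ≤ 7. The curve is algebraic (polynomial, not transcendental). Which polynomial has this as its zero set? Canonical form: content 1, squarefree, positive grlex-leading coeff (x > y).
The degree is 3 — the shape is more complex than any degree-2 curve.
Checking where it meets the axes: it misses every integer gridline on the y-axis.
Fitting integer coefficients to these (and the overall shape) gives p.

2*x^2*y + y^3 - 2*x - 3*y - 3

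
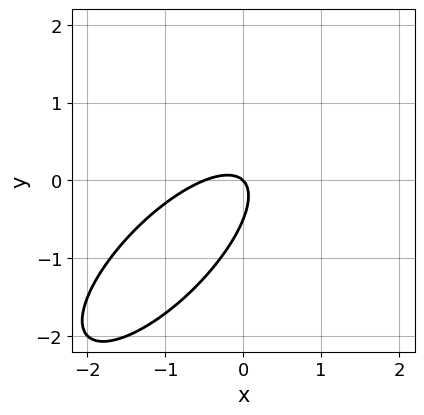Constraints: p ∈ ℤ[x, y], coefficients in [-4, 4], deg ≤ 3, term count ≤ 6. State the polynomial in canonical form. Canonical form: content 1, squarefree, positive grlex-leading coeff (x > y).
deg p = 2.
Observable constraints: it meets the y-axis at y = 0 (among the integer gridlines); one x-axis crossing is at x = 0.
Fitting integer coefficients to these (and the overall shape) gives p.

2*x^2 - 3*x*y + 2*y^2 + x + y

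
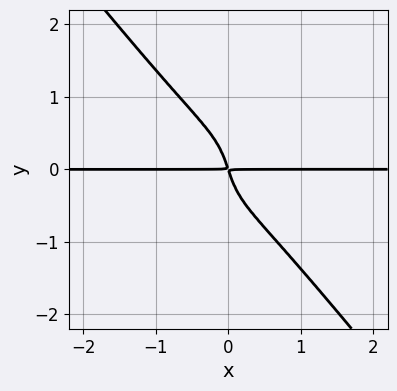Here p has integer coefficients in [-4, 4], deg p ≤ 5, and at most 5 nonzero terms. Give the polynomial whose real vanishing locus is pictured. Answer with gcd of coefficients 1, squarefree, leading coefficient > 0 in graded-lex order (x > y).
2*x^3*y - 3*x^2*y^2 + 3*y^4 + 3*x*y + y^2

First, the degree is 4 — a generic line meets the curve in up to 4 points.
Then, from the axis intercepts and sections: the visible x-axis segment lies entirely on the curve.
Finally, the integer polynomial consistent with all of this is the stated p.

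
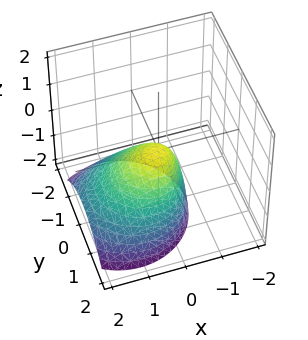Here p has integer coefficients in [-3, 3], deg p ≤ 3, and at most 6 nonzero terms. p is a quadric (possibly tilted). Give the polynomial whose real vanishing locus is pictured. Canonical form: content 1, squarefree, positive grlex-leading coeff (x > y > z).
x^2 + x*z + y^2 + z

1. deg p = 2.
2. From the axis intercepts and sections: it crosses the x-axis at the gridline x = 0; one y-axis crossing is at y = 0; it meets the z-axis at z = 0 (among the integer gridlines).
3. Matching integer coefficients to the picture gives p.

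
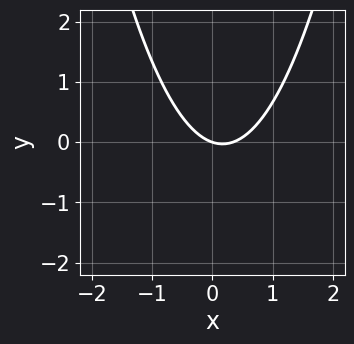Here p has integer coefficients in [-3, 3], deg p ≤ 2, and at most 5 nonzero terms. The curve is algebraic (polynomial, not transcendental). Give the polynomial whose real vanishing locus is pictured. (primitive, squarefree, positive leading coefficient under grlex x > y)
3*x^2 - x - 3*y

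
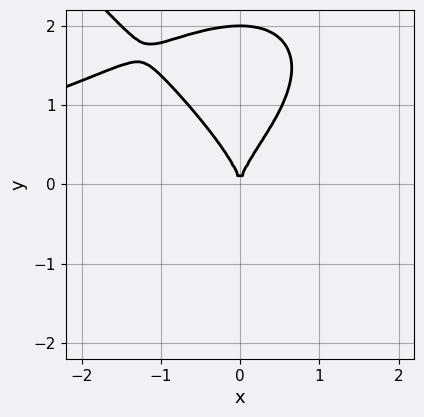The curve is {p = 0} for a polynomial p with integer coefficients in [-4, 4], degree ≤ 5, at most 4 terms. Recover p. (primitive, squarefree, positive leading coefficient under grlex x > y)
x^3*y + y^4 - 2*y^3 + 3*x^2

First, deg p = 4.
Then, checking where it meets the axes: it crosses the x-axis at the gridline x = 0; among the integer gridlines, it crosses the y-axis at y ∈ {0, 2}.
Finally, putting this together gives p.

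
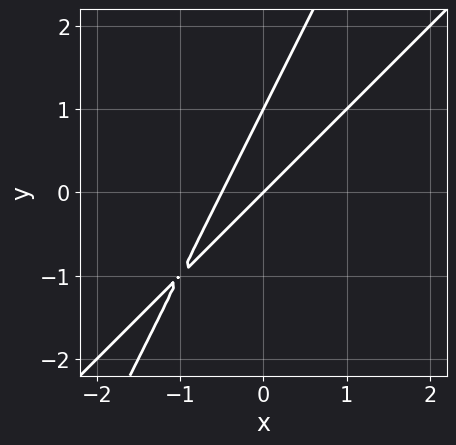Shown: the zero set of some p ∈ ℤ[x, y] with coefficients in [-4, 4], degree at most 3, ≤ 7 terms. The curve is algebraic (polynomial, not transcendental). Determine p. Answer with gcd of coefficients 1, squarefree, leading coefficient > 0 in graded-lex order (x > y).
1. deg p = 2. The shape is more complex than any degree-1 curve.
2. From the axis intercepts and sections: it crosses the x-axis at the gridline x = 0; among the integer gridlines, it crosses the y-axis at y ∈ {0, 1}.
3. The integer polynomial consistent with all of this is the stated p.

2*x^2 - 3*x*y + y^2 + x - y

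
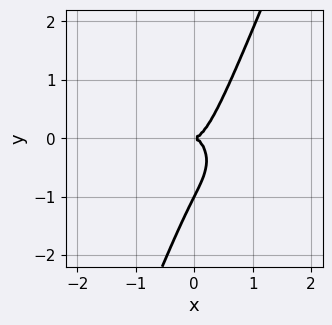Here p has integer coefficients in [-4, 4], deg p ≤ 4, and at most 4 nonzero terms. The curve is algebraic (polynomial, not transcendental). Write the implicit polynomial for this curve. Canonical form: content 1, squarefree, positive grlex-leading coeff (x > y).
1. The degree is 3 — a generic line meets the curve in up to 3 points.
2. From the visible intercepts: it meets the x-axis at x = 0 (among the integer gridlines); the y-axis gridline crossings are at y ∈ {-1, 0}.
3. These observations pin down the coefficients.

3*x^3 + 2*x*y^2 - y^3 - y^2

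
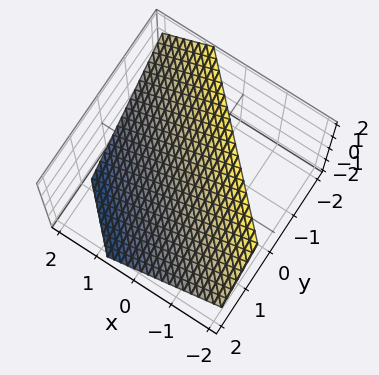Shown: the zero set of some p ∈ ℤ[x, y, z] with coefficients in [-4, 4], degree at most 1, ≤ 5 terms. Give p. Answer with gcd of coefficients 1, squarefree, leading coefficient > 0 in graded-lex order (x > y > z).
3*x + 3*y + 3*z - 2

1. The degree is 1 — the surface is flat (a plane).
2. Solving for integer coefficients yields p as stated.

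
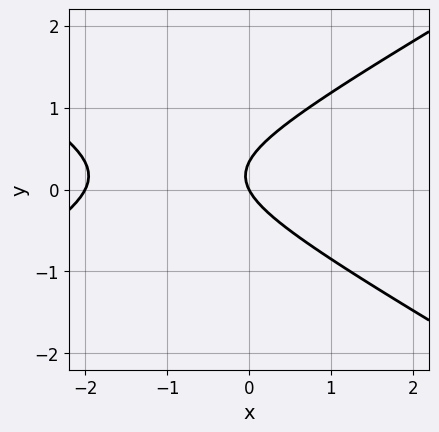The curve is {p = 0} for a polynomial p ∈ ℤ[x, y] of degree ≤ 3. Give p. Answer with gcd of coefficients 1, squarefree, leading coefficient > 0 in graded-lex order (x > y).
(a) The degree is 2 — no degree-1 curve has this shape.
(b) From the visible intercepts: one y-axis crossing is at y = 0; among the integer gridlines, it crosses the x-axis at x ∈ {-2, 0}.
(c) Matching integer coefficients to the picture gives p.

x^2 - 3*y^2 + 2*x + y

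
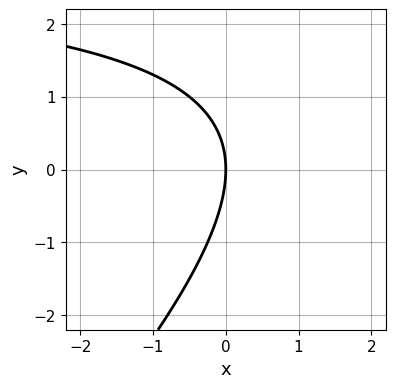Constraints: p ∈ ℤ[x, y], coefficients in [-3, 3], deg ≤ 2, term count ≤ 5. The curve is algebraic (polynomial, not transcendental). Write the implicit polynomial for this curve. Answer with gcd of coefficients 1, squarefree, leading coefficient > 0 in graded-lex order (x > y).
x*y - y^2 - 3*x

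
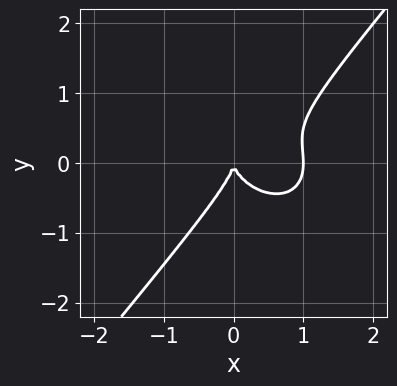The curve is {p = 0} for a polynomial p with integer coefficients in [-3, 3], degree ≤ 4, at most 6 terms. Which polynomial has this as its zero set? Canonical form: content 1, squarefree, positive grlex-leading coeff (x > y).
(a) The degree is 3 — the shape is more complex than any degree-2 curve.
(b) Checking where it meets the axes: the x-axis gridline crossings are at x ∈ {0, 1}; it meets the y-axis at y = 0 (among the integer gridlines).
(c) Matching integer coefficients to the picture gives p.

2*x^3 + x*y^2 - 2*y^3 - 2*x^2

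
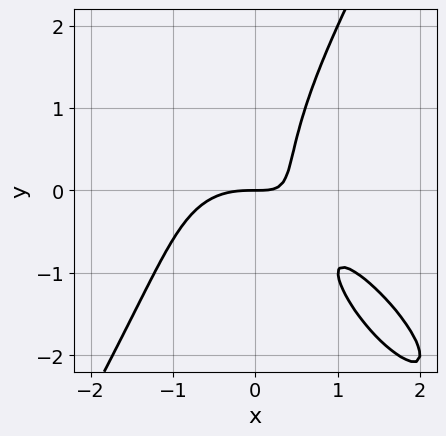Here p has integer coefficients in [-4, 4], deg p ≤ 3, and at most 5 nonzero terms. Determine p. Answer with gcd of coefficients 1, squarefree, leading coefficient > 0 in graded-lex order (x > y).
2*x^3 + 2*x^2*y - y^3 + 3*x*y - 2*y

(a) deg p = 3.
(b) From the visible intercepts: one x-axis crossing is at x = 0; it meets the y-axis at y = 0 (among the integer gridlines).
(c) The integer polynomial consistent with all of this is the stated p.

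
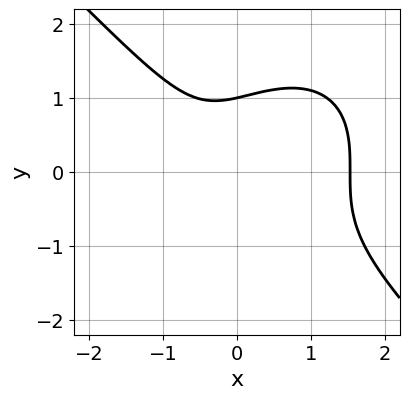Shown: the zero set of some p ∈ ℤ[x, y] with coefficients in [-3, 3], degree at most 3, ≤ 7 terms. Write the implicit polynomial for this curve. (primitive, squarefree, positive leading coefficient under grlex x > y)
3*x^3 + 3*y^3 - 2*x^2 - 2*x - 3

(a) deg p = 3. A generic line meets the curve in up to 3 points.
(b) Against the integer gridlines: it crosses the y-axis at the gridline y = 1.
(c) Assembling these constraints gives the stated polynomial.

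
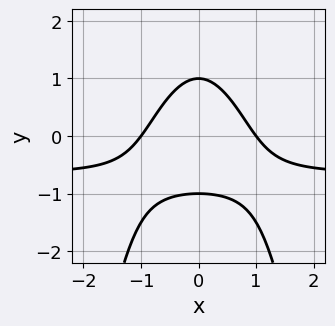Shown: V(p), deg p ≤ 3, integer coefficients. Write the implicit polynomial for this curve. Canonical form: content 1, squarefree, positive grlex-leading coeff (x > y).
(a) Degree: no degree-2 curve has this shape, so deg p = 3.
(b) Symmetries: mirror symmetry x ↦ −x ⇒ only even powers of x.
(c) Observable constraints: the x-axis gridline crossings are at x ∈ {-1, 1}; among the integer gridlines, it crosses the y-axis at y ∈ {-1, 1}.
(d) Solving for integer coefficients yields p as stated.

3*x^2*y + 2*x^2 + 2*y^2 - 2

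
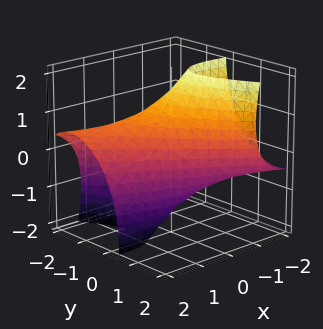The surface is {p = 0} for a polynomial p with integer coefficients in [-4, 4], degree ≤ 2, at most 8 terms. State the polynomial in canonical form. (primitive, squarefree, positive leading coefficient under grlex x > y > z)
x^2 + 3*x*y + 2*x*z + 2*y^2 + z^2 - 2

First, deg p = 2. No degree-1 surface has this shape.
Then, reading off the gridlines: among the integer gridlines, it crosses the y-axis at y ∈ {-1, 1}.
Finally, assembling these constraints gives the stated polynomial.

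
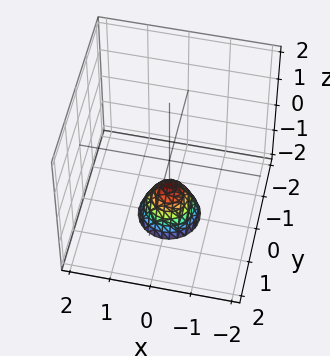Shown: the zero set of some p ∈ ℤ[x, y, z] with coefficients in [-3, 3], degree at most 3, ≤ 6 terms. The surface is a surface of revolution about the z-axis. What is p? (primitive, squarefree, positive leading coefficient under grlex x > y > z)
2*x^2 + 2*y^2 + z + 1

deg p = 2. A generic line meets the surface in up to 2 points.
Symmetries: rotational symmetry about the z-axis ⇒ p depends on x, y only through x² + y².
Checking where it meets the axes: it misses every integer gridline on the x-axis; it crosses the z-axis at the gridline z = -1; the surface avoids every integer y-axis point in the box.
Fitting integer coefficients to these (and the overall shape) gives p.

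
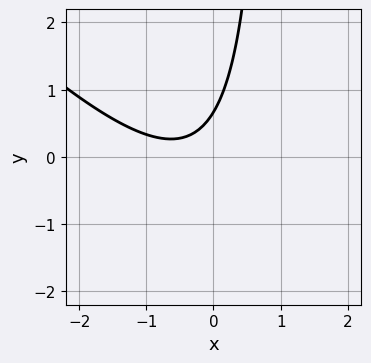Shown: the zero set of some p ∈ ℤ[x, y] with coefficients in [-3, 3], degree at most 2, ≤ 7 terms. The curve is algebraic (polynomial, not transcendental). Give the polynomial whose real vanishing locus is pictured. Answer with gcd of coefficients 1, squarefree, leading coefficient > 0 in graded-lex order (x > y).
3*x^2 + 3*x*y + 3*x - 3*y + 2

1. The degree is 2 — the shape is more complex than any degree-1 curve.
2. Checking where it meets the axes: it misses every integer gridline on the x-axis.
3. Matching integer coefficients to the picture gives p.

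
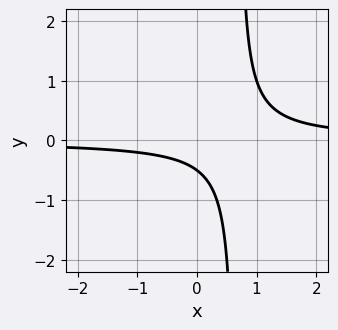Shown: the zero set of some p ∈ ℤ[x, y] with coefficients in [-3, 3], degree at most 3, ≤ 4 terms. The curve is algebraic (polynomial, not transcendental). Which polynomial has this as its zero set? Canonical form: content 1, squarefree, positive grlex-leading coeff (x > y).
Degree: the shape is more complex than any degree-1 curve, so deg p = 2.
From the visible intercepts: it misses every integer gridline on the x-axis.
Assembling these constraints gives the stated polynomial.

3*x*y - 2*y - 1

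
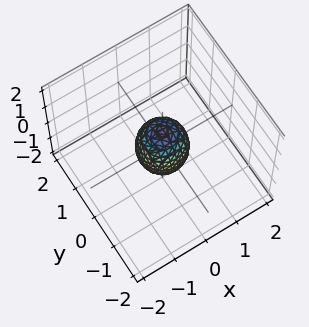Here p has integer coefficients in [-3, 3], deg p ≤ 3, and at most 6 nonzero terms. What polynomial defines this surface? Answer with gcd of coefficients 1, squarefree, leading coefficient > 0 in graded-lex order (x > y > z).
First, degree: the shape is more complex than any degree-1 surface, so deg p = 2.
Next, symmetries: every cross-section ⟂ z is a circle, so x, y appear only via x² + y².
Next, reading off the gridlines: a circular section at z = 0 has radius between 0 and 1; the z-axis gridline crossings are at z ∈ {-1, 1}.
Finally, matching integer coefficients to the picture gives p.

2*x^2 + 2*y^2 + z^2 - 1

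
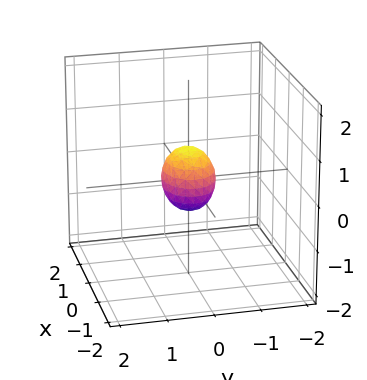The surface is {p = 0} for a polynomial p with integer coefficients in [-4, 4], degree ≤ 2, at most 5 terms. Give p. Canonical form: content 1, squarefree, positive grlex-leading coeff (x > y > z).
(a) The degree is 2 — bounded and convex; a quadric.
(b) Symmetries: the z ↦ −z reflection is a symmetry, so z appears only in even powers; it's symmetric under y → −y, forcing even powers of y; the x ↦ −x reflection is a symmetry, so x appears only in even powers.
(c) Matching integer coefficients to the picture gives p.

2*x^2 + 3*y^2 + 2*z^2 - 1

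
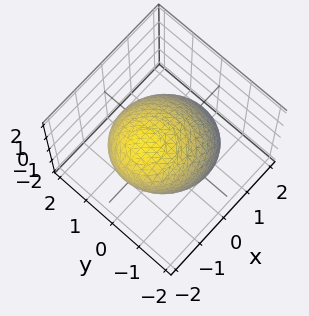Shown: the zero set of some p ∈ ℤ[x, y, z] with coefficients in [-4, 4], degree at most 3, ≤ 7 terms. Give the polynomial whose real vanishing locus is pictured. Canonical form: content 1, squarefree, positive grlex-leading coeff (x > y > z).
The degree is 2 — the shape is more complex than any degree-1 surface.
Matching integer coefficients to the picture gives p.

x^2 + x*z + y^2 + z^2 - 2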